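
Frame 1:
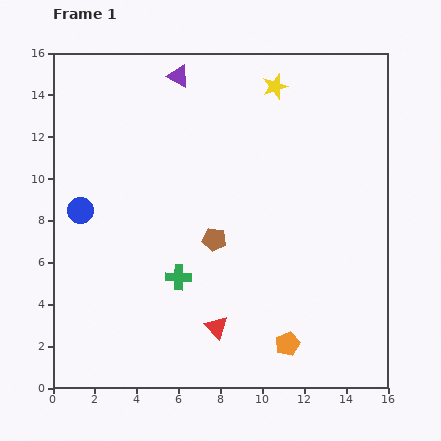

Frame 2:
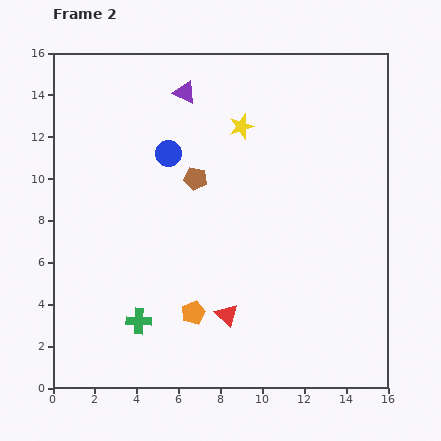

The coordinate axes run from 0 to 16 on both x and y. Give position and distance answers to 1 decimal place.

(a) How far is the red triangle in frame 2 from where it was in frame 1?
0.8

The red triangle moved from (7.8, 2.9) to (8.3, 3.5), a distance of √(0.5² + 0.6²) ≈ 0.8.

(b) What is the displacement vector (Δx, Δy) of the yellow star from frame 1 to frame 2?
(-1.6, -1.9)

The yellow star was at (10.6, 14.4) in frame 1 and (9.0, 12.5) in frame 2.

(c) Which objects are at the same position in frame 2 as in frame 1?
none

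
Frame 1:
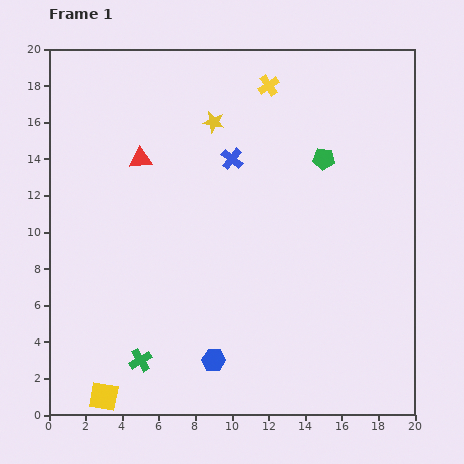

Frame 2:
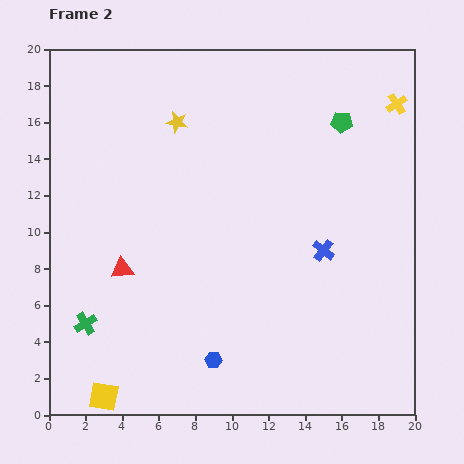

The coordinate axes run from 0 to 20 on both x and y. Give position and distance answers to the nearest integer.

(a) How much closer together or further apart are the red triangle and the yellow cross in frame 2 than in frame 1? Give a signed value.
+9

Distance in frame 1: 8. Distance in frame 2: 17.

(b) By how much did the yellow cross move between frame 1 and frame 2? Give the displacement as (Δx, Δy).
(7, -1)

The yellow cross was at (12, 18) in frame 1 and (19, 17) in frame 2.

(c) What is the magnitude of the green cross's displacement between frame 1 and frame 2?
4

The green cross moved from (5, 3) to (2, 5), a distance of √(3² + 2²) ≈ 4.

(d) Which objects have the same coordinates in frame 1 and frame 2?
the yellow square, the blue hexagon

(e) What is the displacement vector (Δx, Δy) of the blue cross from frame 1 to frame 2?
(5, -5)

The blue cross was at (10, 14) in frame 1 and (15, 9) in frame 2.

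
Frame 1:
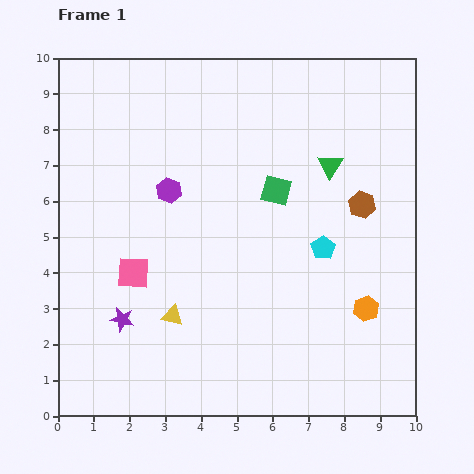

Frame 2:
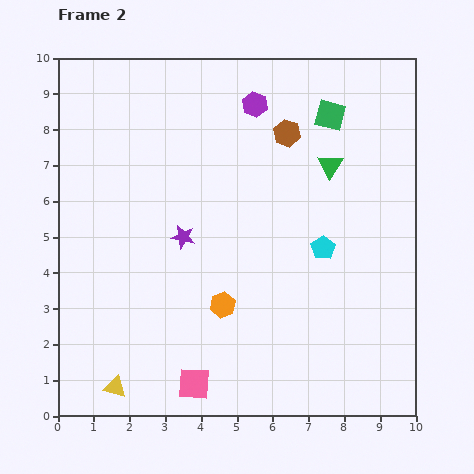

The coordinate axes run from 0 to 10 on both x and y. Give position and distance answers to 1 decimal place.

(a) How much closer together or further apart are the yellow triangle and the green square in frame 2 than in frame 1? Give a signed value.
+5.2

Distance in frame 1: 4.5. Distance in frame 2: 9.7.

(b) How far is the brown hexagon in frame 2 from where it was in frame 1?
2.9

The brown hexagon moved from (8.5, 5.9) to (6.4, 7.9), a distance of √(2.1² + 2.0²) ≈ 2.9.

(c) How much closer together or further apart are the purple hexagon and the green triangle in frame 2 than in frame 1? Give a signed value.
-1.9

Distance in frame 1: 4.6. Distance in frame 2: 2.7.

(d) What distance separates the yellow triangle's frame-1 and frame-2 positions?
2.6

The yellow triangle moved from (3.2, 2.8) to (1.6, 0.8), a distance of √(1.6² + 2.0²) ≈ 2.6.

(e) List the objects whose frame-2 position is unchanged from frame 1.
the cyan pentagon, the green triangle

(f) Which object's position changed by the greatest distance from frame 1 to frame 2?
the orange hexagon

(moved 4.0; next 3.5)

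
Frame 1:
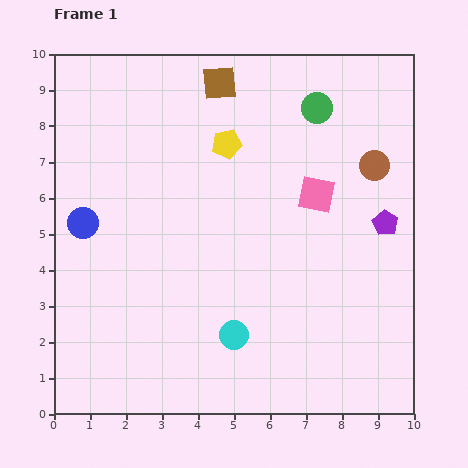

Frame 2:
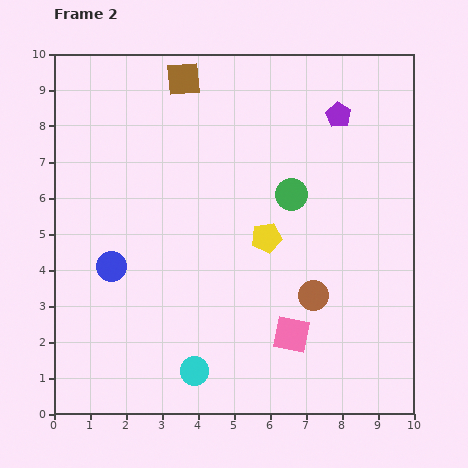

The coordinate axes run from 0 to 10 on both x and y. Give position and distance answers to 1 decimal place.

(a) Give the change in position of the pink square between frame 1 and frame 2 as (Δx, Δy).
(-0.7, -3.9)

The pink square was at (7.3, 6.1) in frame 1 and (6.6, 2.2) in frame 2.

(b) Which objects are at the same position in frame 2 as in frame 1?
none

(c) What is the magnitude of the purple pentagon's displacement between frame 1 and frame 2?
3.3

The purple pentagon moved from (9.2, 5.3) to (7.9, 8.3), a distance of √(1.3² + 3.0²) ≈ 3.3.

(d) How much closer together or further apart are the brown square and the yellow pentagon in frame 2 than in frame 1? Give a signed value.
+3.3

Distance in frame 1: 1.7. Distance in frame 2: 5.0.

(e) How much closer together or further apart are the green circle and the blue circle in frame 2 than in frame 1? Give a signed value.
-1.8

Distance in frame 1: 7.2. Distance in frame 2: 5.4.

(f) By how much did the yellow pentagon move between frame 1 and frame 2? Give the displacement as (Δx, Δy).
(1.1, -2.6)

The yellow pentagon was at (4.8, 7.5) in frame 1 and (5.9, 4.9) in frame 2.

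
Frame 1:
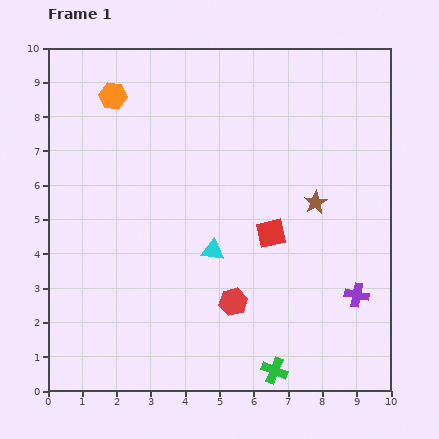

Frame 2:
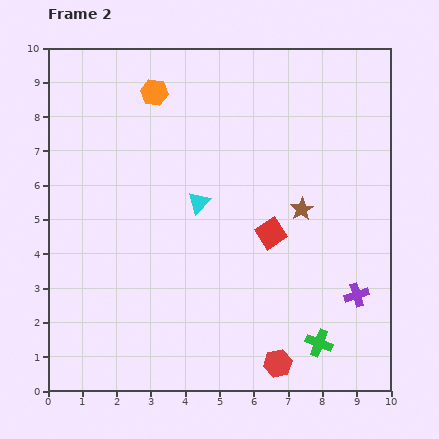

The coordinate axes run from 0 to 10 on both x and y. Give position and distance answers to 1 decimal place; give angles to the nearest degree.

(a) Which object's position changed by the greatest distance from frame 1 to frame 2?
the red hexagon

(moved 2.2; next 1.5)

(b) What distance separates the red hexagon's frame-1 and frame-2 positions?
2.2

The red hexagon moved from (5.4, 2.6) to (6.7, 0.8), a distance of √(1.3² + 1.8²) ≈ 2.2.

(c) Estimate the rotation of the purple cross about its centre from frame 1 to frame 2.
28° counter-clockwise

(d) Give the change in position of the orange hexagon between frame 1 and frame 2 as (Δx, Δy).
(1.2, 0.1)

The orange hexagon was at (1.9, 8.6) in frame 1 and (3.1, 8.7) in frame 2.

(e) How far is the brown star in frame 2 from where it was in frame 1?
0.4

The brown star moved from (7.8, 5.5) to (7.4, 5.3), a distance of √(0.4² + 0.2²) ≈ 0.4.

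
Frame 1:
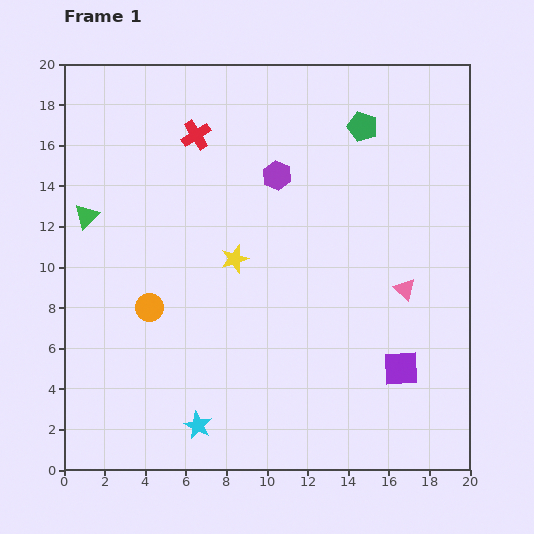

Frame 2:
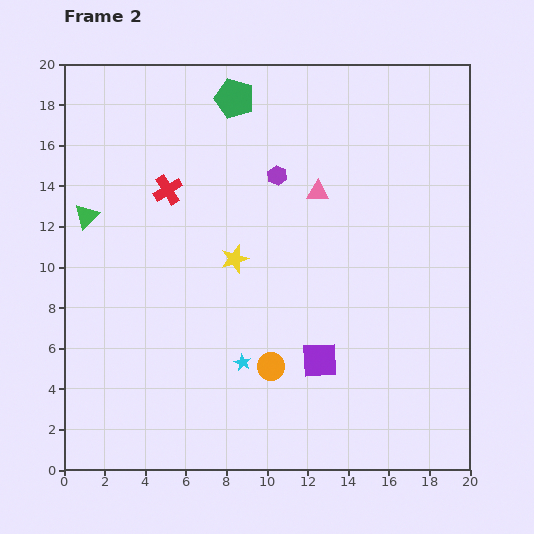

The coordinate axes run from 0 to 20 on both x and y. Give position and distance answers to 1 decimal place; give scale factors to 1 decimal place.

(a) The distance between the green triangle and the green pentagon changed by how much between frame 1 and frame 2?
-5.0

Distance in frame 1: 14.3. Distance in frame 2: 9.3.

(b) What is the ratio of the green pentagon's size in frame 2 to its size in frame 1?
1.4×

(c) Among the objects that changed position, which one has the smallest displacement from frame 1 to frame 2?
the red cross

(moved 3.0)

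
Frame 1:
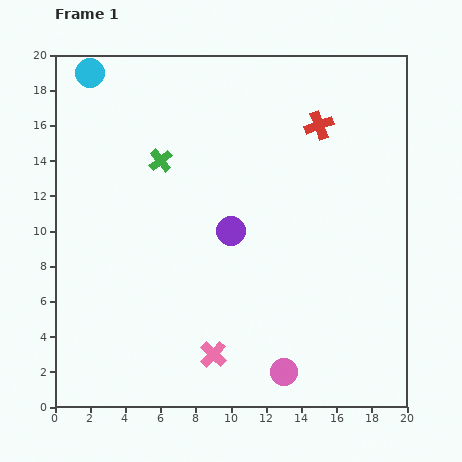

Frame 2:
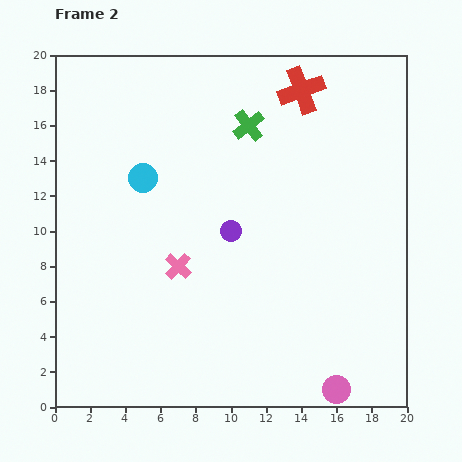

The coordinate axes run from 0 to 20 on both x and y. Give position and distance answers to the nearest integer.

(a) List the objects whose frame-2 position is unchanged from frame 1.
the purple circle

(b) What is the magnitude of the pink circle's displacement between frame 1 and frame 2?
3

The pink circle moved from (13, 2) to (16, 1), a distance of √(3² + 1²) ≈ 3.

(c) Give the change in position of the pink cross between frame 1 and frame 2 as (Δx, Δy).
(-2, 5)

The pink cross was at (9, 3) in frame 1 and (7, 8) in frame 2.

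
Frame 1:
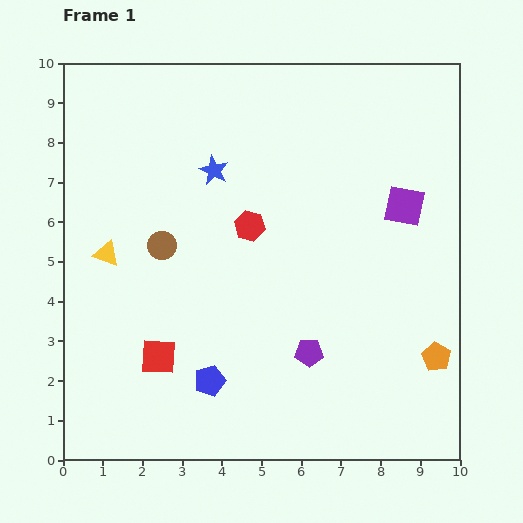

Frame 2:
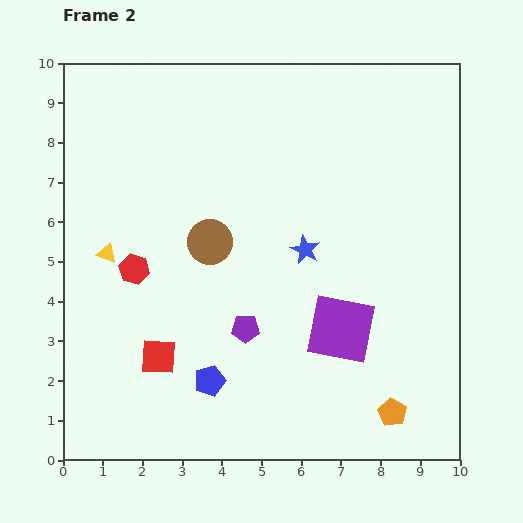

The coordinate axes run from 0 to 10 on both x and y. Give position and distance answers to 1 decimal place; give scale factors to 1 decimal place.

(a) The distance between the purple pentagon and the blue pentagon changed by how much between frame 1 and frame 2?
-1.0

Distance in frame 1: 2.6. Distance in frame 2: 1.6.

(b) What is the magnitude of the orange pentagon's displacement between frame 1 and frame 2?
1.8

The orange pentagon moved from (9.4, 2.6) to (8.3, 1.2), a distance of √(1.1² + 1.4²) ≈ 1.8.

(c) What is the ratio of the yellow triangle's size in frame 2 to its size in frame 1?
0.8×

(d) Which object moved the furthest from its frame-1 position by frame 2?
the purple square

(moved 3.5; next 3.1)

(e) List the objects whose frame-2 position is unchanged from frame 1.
the yellow triangle, the blue pentagon, the red square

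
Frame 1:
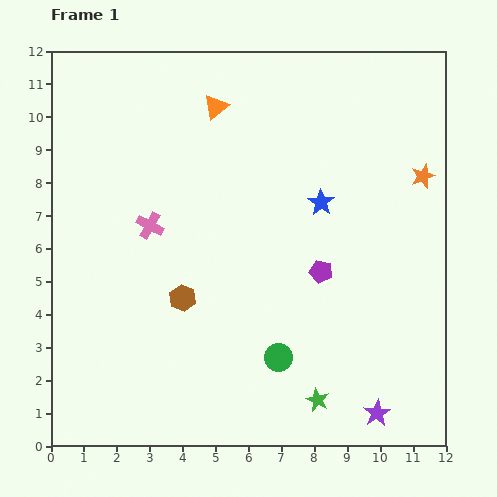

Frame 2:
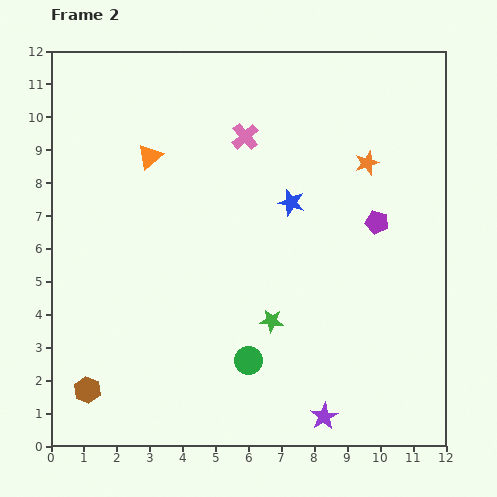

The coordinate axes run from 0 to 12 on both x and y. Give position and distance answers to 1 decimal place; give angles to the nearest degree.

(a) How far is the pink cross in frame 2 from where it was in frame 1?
4.0

The pink cross moved from (3.0, 6.7) to (5.9, 9.4), a distance of √(2.9² + 2.7²) ≈ 4.0.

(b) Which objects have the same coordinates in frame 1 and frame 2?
none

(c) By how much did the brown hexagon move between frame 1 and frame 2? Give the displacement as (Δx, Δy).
(-2.9, -2.8)

The brown hexagon was at (4.0, 4.5) in frame 1 and (1.1, 1.7) in frame 2.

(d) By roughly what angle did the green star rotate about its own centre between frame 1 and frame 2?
21° counter-clockwise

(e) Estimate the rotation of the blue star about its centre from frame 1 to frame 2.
18° counter-clockwise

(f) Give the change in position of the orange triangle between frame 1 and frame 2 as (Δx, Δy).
(-2.0, -1.5)

The orange triangle was at (5.0, 10.3) in frame 1 and (3.0, 8.8) in frame 2.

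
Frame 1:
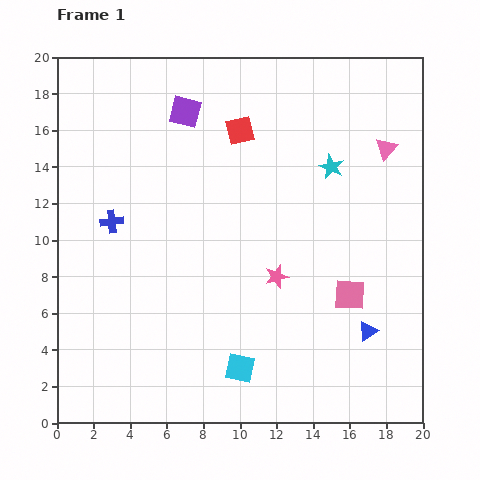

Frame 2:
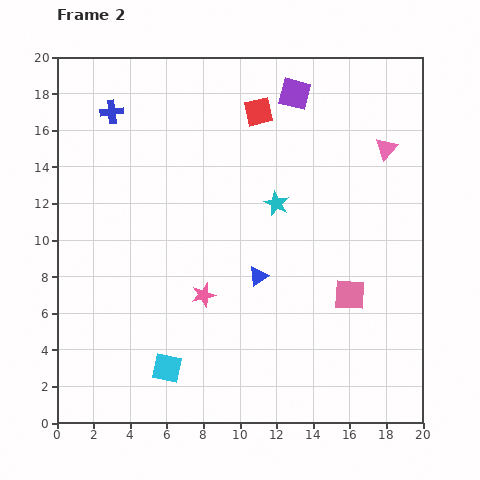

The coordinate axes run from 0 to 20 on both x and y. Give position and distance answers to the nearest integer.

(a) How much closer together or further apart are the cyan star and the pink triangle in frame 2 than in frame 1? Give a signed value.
+4

Distance in frame 1: 3. Distance in frame 2: 7.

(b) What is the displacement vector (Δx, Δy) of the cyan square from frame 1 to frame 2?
(-4, 0)

The cyan square was at (10, 3) in frame 1 and (6, 3) in frame 2.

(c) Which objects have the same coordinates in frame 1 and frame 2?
the pink triangle, the pink square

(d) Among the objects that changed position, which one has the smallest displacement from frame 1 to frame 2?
the red square

(moved 1)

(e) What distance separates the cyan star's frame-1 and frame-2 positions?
4

The cyan star moved from (15, 14) to (12, 12), a distance of √(3² + 2²) ≈ 4.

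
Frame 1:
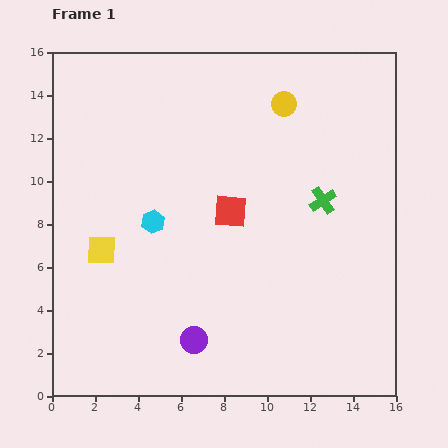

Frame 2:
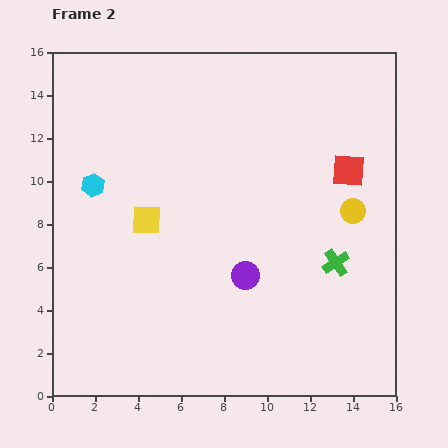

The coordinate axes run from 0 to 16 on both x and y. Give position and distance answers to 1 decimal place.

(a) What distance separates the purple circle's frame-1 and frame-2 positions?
3.8

The purple circle moved from (6.6, 2.6) to (9.0, 5.6), a distance of √(2.4² + 3.0²) ≈ 3.8.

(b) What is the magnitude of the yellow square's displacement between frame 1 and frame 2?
2.5

The yellow square moved from (2.3, 6.8) to (4.4, 8.2), a distance of √(2.1² + 1.4²) ≈ 2.5.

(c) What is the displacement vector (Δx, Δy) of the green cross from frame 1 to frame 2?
(0.6, -2.9)

The green cross was at (12.6, 9.1) in frame 1 and (13.2, 6.2) in frame 2.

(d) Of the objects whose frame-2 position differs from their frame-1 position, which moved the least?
the yellow square

(moved 2.5)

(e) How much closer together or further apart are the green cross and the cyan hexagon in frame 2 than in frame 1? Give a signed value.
+3.9

Distance in frame 1: 8.0. Distance in frame 2: 11.9.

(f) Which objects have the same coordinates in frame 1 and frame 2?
none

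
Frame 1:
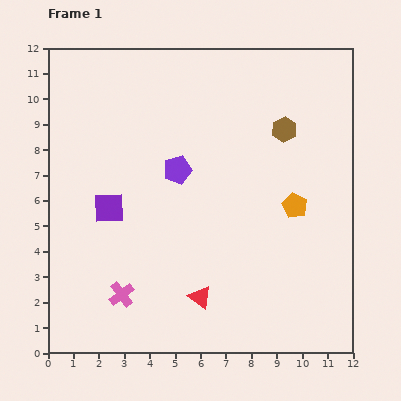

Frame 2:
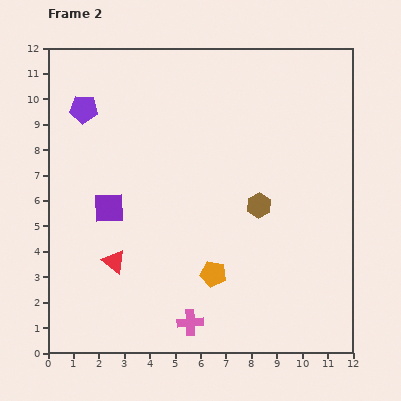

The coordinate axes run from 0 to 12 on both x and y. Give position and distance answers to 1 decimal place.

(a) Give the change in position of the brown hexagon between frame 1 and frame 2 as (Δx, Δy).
(-1.0, -3.0)

The brown hexagon was at (9.3, 8.8) in frame 1 and (8.3, 5.8) in frame 2.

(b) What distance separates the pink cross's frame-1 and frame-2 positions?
2.9

The pink cross moved from (2.9, 2.3) to (5.6, 1.2), a distance of √(2.7² + 1.1²) ≈ 2.9.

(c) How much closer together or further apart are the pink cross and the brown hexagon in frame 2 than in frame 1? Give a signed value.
-3.8

Distance in frame 1: 9.1. Distance in frame 2: 5.3.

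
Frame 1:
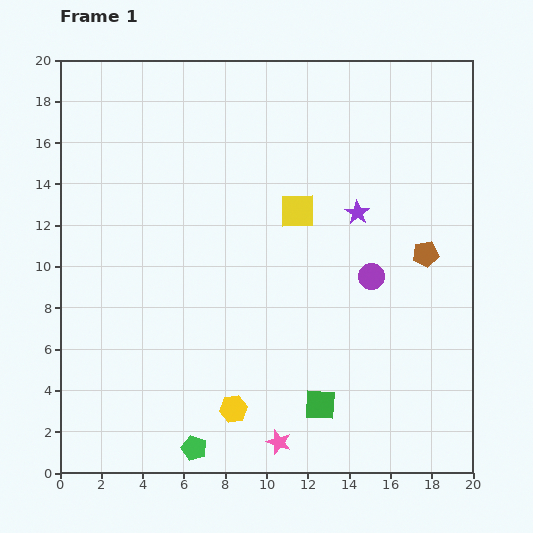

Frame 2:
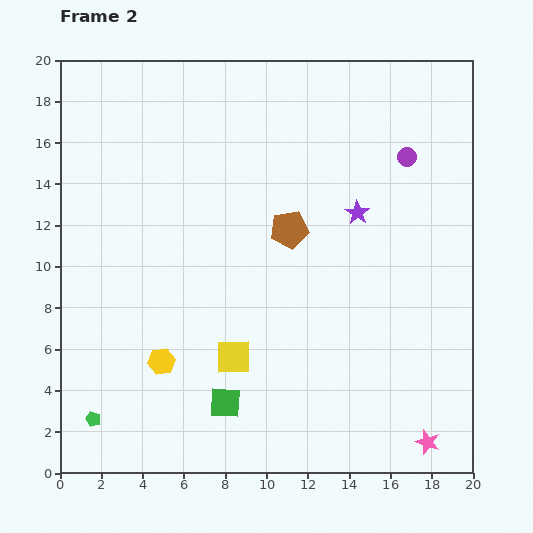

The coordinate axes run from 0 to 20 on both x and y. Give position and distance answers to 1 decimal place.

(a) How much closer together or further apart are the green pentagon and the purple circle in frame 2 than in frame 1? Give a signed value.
+7.8

Distance in frame 1: 12.0. Distance in frame 2: 19.8.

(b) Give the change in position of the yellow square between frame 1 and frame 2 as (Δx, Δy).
(-3.1, -7.1)

The yellow square was at (11.5, 12.7) in frame 1 and (8.4, 5.6) in frame 2.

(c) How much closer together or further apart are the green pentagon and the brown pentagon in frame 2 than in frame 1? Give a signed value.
-1.4

Distance in frame 1: 14.6. Distance in frame 2: 13.2.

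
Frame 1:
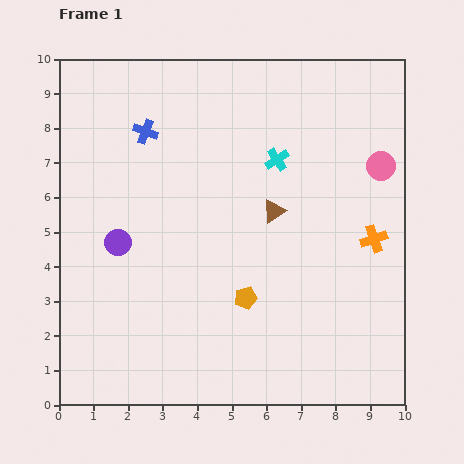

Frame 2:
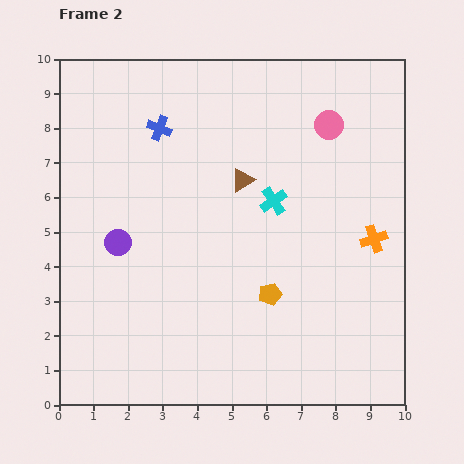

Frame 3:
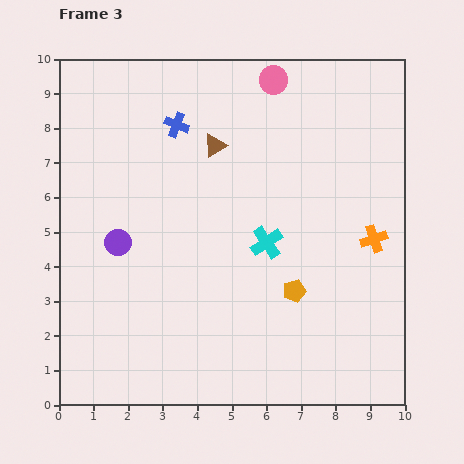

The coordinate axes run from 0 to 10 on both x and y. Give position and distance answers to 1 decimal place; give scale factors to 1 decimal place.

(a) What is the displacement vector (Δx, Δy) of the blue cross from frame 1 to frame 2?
(0.4, 0.1)

The blue cross was at (2.5, 7.9) in frame 1 and (2.9, 8.0) in frame 2.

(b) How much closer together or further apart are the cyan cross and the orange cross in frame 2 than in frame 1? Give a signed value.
-0.5

Distance in frame 1: 3.6. Distance in frame 2: 3.1.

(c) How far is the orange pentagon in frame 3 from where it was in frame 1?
1.4

The orange pentagon moved from (5.4, 3.1) to (6.8, 3.3), a distance of √(1.4² + 0.2²) ≈ 1.4.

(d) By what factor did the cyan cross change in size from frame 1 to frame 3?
1.4×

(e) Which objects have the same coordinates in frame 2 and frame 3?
the purple circle, the orange cross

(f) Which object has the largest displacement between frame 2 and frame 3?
the pink circle

(moved 2.1; next 1.3)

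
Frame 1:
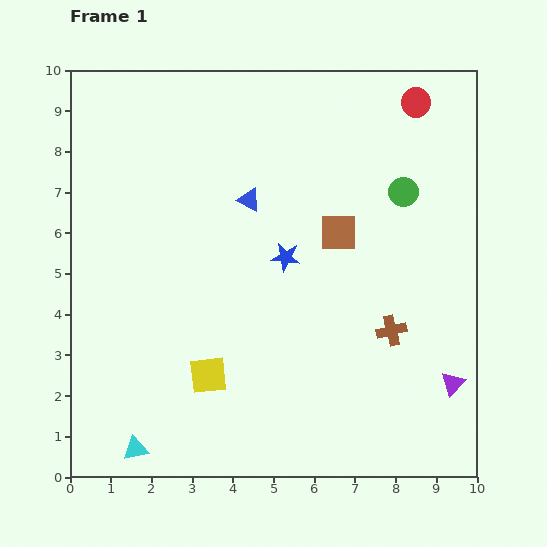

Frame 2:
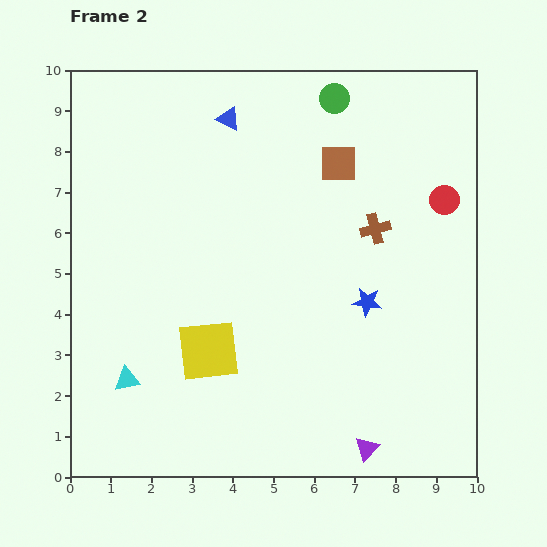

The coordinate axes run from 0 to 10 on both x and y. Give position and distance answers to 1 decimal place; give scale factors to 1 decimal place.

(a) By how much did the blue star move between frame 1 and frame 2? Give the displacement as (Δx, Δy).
(2.0, -1.1)

The blue star was at (5.3, 5.4) in frame 1 and (7.3, 4.3) in frame 2.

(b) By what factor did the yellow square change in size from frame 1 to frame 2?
1.6×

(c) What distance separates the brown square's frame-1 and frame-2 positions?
1.7

The brown square moved from (6.6, 6.0) to (6.6, 7.7), a distance of √(0.0² + 1.7²) ≈ 1.7.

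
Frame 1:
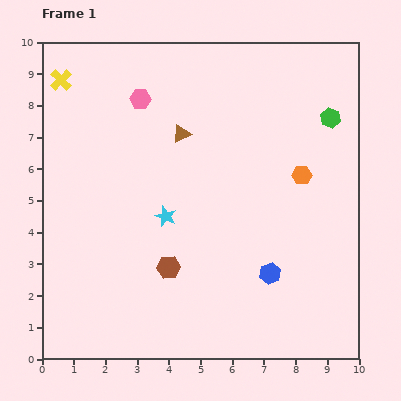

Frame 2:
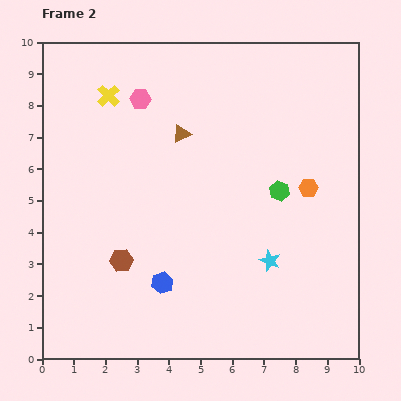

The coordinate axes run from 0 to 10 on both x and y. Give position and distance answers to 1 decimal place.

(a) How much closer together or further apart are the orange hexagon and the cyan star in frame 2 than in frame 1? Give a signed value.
-1.9

Distance in frame 1: 4.5. Distance in frame 2: 2.6.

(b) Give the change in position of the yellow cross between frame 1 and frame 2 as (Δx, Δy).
(1.5, -0.5)

The yellow cross was at (0.6, 8.8) in frame 1 and (2.1, 8.3) in frame 2.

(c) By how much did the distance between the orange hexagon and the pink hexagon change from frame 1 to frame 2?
+0.4

Distance in frame 1: 5.6. Distance in frame 2: 6.0.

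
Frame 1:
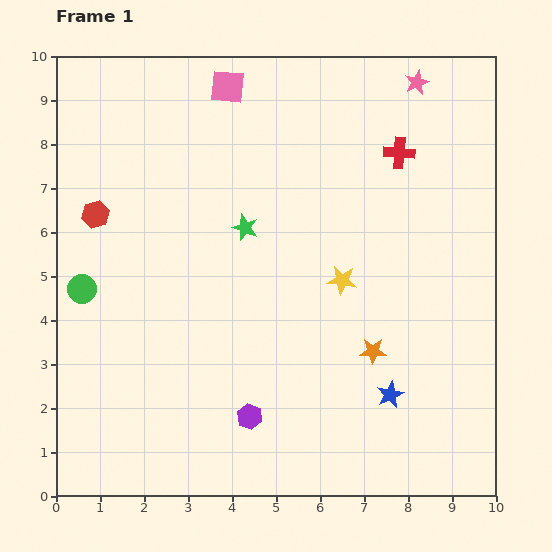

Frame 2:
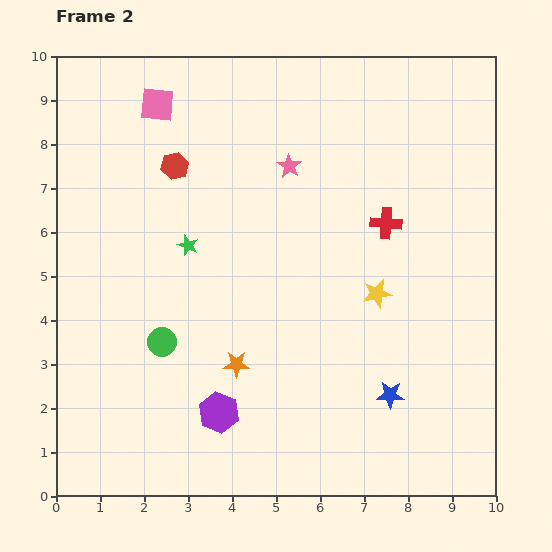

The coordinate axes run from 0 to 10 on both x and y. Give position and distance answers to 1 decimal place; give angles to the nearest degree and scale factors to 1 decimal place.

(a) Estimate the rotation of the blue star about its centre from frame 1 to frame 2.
27° clockwise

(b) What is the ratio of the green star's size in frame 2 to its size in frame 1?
0.8×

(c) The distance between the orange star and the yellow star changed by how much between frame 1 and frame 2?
+1.9

Distance in frame 1: 1.7. Distance in frame 2: 3.6.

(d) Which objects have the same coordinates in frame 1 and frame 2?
the blue star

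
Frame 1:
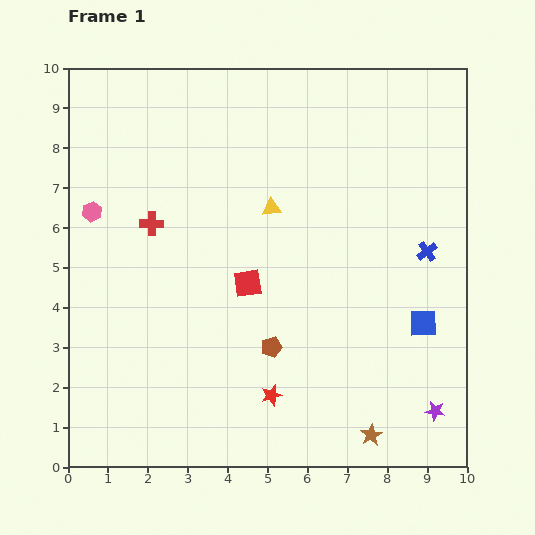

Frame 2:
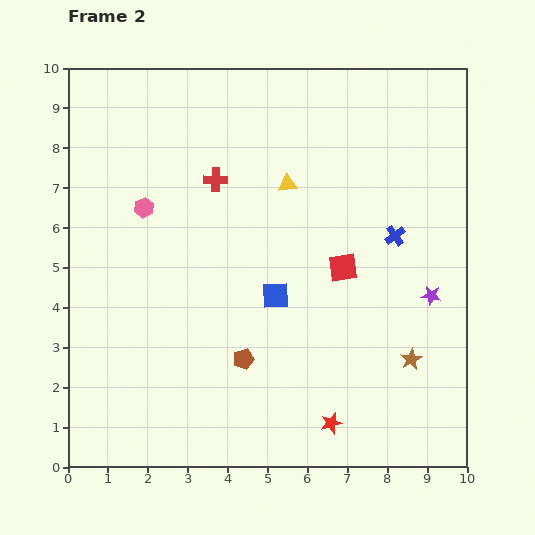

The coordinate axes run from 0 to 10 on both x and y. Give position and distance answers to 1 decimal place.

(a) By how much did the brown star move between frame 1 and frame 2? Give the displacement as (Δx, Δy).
(1.0, 1.9)

The brown star was at (7.6, 0.8) in frame 1 and (8.6, 2.7) in frame 2.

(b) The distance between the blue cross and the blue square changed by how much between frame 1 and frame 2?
+1.6

Distance in frame 1: 1.8. Distance in frame 2: 3.4.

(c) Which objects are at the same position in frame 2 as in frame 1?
none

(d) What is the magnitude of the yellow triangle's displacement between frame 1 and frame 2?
0.7

The yellow triangle moved from (5.1, 6.5) to (5.5, 7.1), a distance of √(0.4² + 0.6²) ≈ 0.7.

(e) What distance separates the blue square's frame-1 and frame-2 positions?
3.8

The blue square moved from (8.9, 3.6) to (5.2, 4.3), a distance of √(3.7² + 0.7²) ≈ 3.8.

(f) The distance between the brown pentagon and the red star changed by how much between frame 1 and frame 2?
+1.5

Distance in frame 1: 1.2. Distance in frame 2: 2.7.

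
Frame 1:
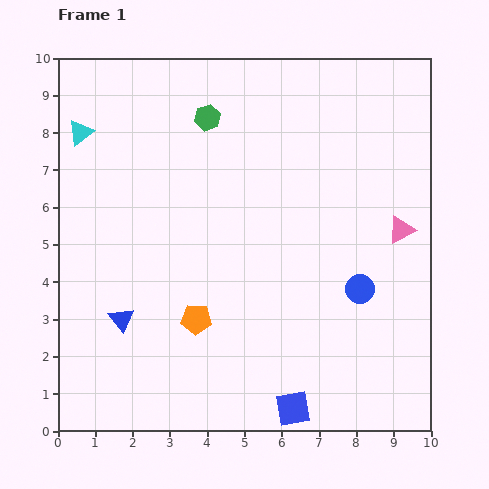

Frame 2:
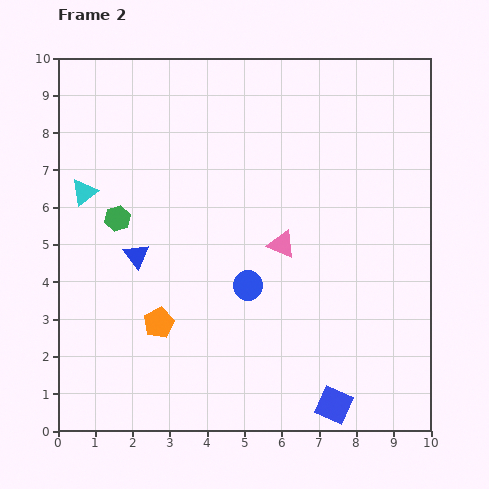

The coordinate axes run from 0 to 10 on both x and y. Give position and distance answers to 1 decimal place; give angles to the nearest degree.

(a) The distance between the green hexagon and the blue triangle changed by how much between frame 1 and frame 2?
-4.8

Distance in frame 1: 5.9. Distance in frame 2: 1.1.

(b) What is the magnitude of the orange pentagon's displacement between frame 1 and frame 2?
1.0

The orange pentagon moved from (3.7, 3.0) to (2.7, 2.9), a distance of √(1.0² + 0.1²) ≈ 1.0.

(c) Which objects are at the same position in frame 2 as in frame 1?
none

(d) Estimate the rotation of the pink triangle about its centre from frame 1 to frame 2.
52° clockwise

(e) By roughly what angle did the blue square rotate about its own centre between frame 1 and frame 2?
35° clockwise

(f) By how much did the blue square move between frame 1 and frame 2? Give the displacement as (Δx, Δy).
(1.1, 0.1)

The blue square was at (6.3, 0.6) in frame 1 and (7.4, 0.7) in frame 2.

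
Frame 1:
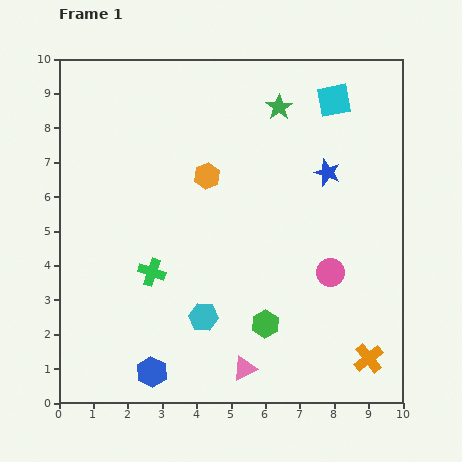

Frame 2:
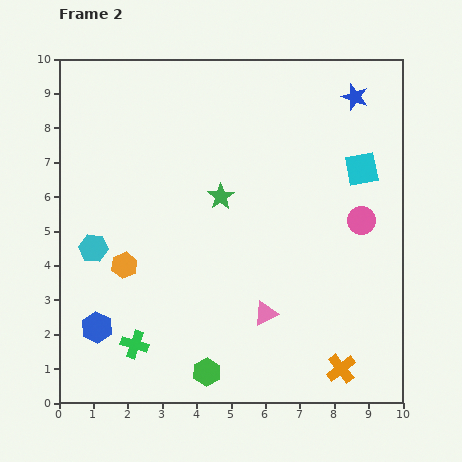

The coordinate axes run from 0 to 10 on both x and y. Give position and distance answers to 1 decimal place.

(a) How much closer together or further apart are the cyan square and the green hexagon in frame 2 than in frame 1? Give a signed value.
+0.6

Distance in frame 1: 6.8. Distance in frame 2: 7.4.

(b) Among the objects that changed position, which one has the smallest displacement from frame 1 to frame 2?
the orange cross

(moved 0.9)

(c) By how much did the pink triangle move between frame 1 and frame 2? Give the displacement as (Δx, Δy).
(0.6, 1.6)

The pink triangle was at (5.4, 1.0) in frame 1 and (6.0, 2.6) in frame 2.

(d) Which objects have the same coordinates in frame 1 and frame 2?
none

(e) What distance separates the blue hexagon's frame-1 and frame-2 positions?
2.1

The blue hexagon moved from (2.7, 0.9) to (1.1, 2.2), a distance of √(1.6² + 1.3²) ≈ 2.1.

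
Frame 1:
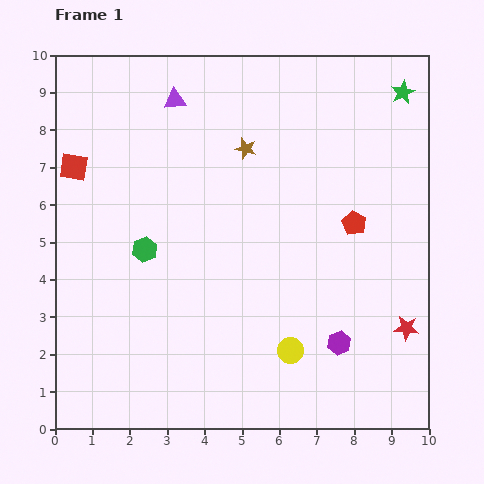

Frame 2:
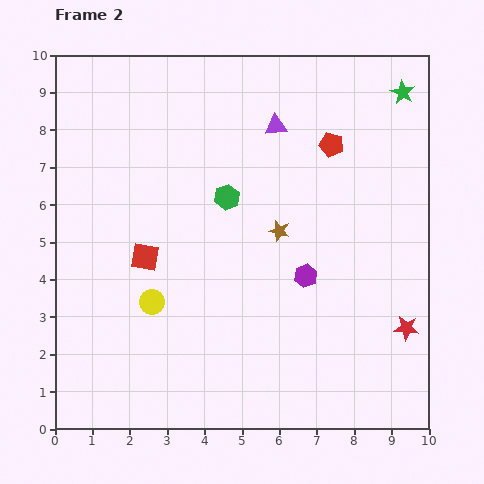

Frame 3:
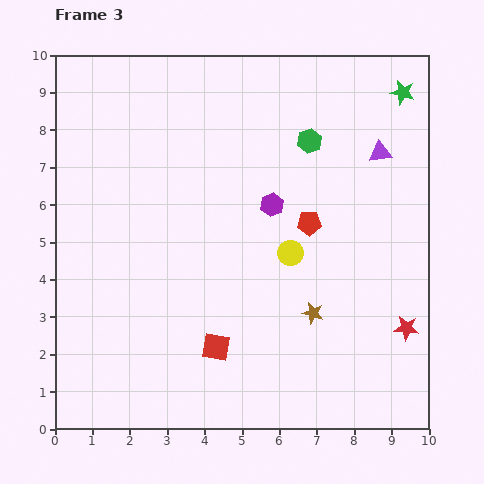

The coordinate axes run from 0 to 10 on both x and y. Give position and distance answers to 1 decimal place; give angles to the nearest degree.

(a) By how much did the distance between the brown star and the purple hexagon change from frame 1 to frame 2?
-4.4

Distance in frame 1: 5.8. Distance in frame 2: 1.4.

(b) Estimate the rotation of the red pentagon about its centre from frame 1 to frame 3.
30° counter-clockwise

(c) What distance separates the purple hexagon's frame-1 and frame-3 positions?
4.1

The purple hexagon moved from (7.6, 2.3) to (5.8, 6.0), a distance of √(1.8² + 3.7²) ≈ 4.1.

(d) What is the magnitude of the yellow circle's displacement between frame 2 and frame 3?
3.9

The yellow circle moved from (2.6, 3.4) to (6.3, 4.7), a distance of √(3.7² + 1.3²) ≈ 3.9.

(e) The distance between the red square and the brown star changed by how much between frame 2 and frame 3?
-0.9

Distance in frame 2: 3.7. Distance in frame 3: 2.8.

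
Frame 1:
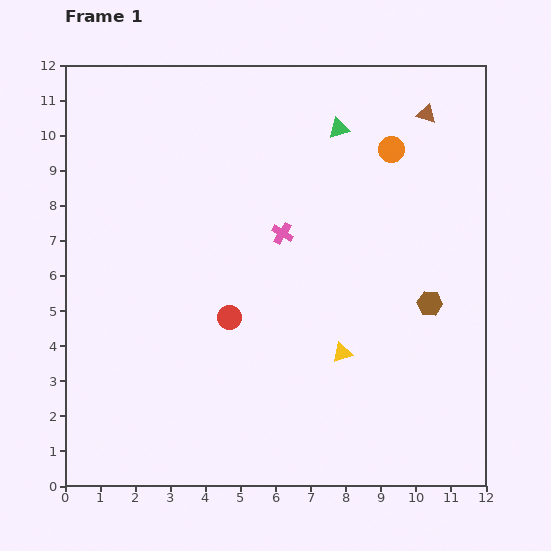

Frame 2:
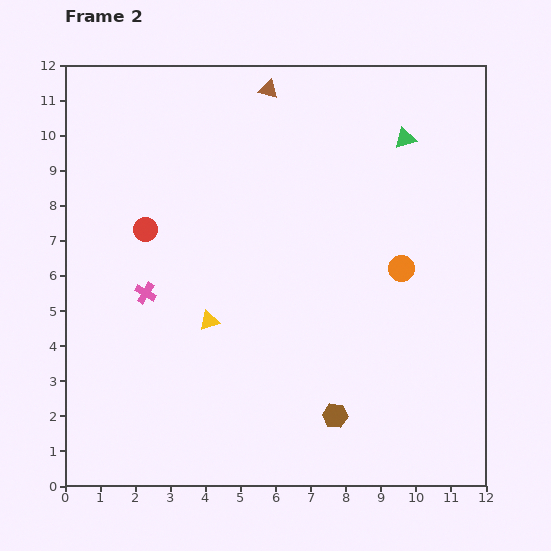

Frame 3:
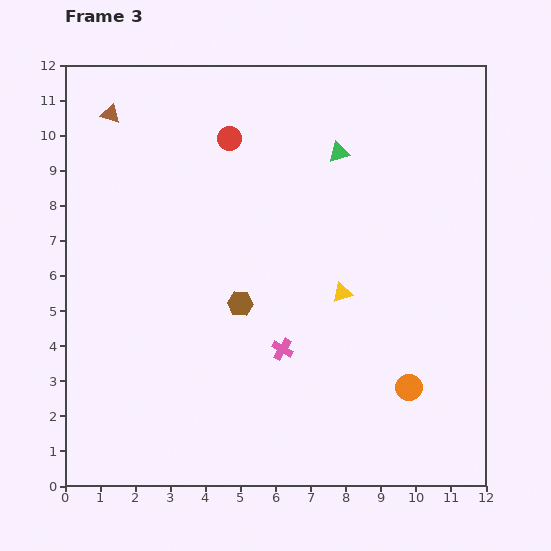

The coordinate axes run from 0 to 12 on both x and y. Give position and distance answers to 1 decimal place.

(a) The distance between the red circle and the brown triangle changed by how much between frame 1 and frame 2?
-2.8

Distance in frame 1: 8.1. Distance in frame 2: 5.3.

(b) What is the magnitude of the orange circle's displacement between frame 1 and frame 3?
6.8

The orange circle moved from (9.3, 9.6) to (9.8, 2.8), a distance of √(0.5² + 6.8²) ≈ 6.8.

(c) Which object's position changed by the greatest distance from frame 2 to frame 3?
the brown triangle

(moved 4.6; next 4.2)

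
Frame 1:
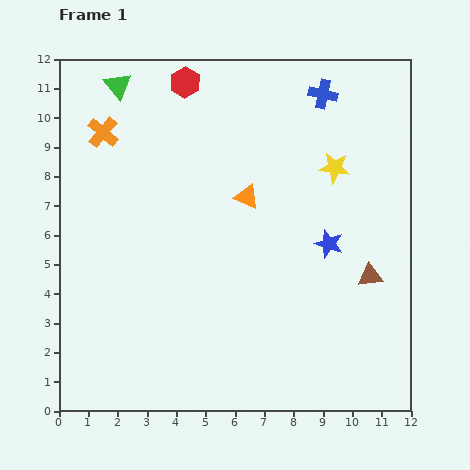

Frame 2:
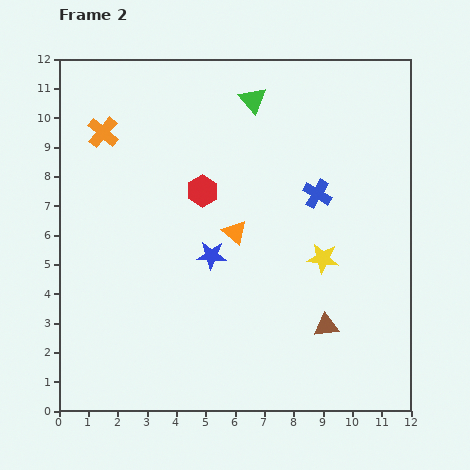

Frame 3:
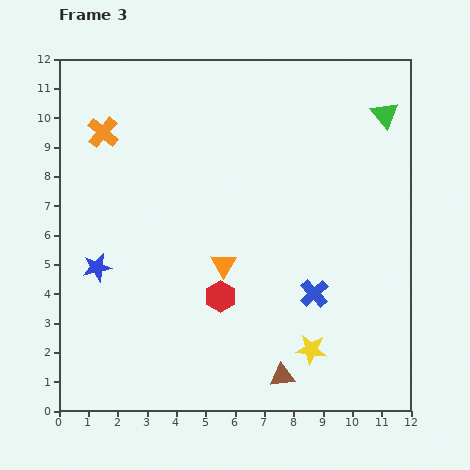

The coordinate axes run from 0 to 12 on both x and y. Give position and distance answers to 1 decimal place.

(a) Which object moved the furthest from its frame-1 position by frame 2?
the green triangle

(moved 4.6; next 4.0)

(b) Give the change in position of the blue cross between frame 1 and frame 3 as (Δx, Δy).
(-0.3, -6.8)

The blue cross was at (9.0, 10.8) in frame 1 and (8.7, 4.0) in frame 3.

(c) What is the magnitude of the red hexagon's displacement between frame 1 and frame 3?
7.4

The red hexagon moved from (4.3, 11.2) to (5.5, 3.9), a distance of √(1.2² + 7.3²) ≈ 7.4.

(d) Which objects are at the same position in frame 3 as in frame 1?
the orange cross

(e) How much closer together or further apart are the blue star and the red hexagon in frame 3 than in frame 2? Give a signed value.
+2.1

Distance in frame 2: 2.2. Distance in frame 3: 4.3.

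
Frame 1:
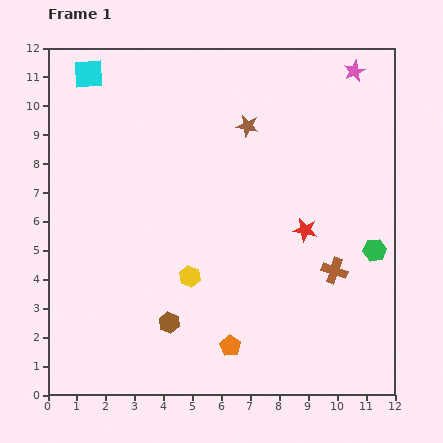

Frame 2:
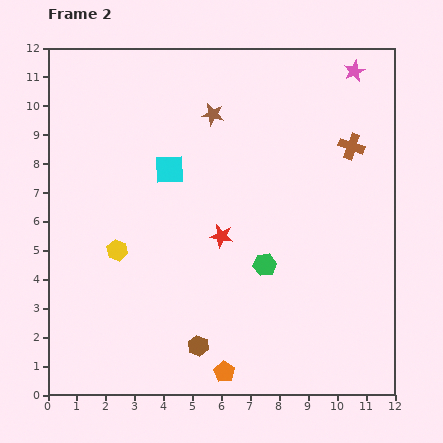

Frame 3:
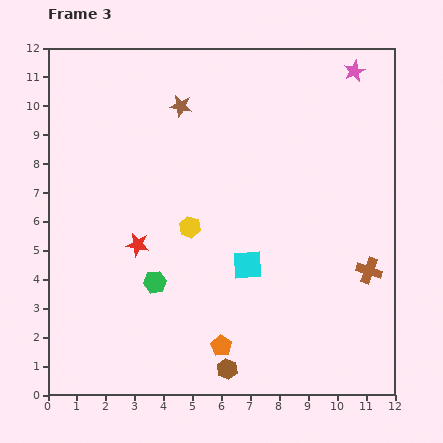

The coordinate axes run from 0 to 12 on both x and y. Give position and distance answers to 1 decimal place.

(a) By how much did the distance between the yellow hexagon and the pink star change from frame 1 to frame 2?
+1.2

Distance in frame 1: 9.1. Distance in frame 2: 10.3.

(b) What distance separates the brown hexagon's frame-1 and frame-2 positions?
1.3

The brown hexagon moved from (4.2, 2.5) to (5.2, 1.7), a distance of √(1.0² + 0.8²) ≈ 1.3.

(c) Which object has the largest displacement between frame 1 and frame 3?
the cyan square

(moved 8.6; next 7.7)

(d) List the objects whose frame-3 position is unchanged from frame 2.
the pink star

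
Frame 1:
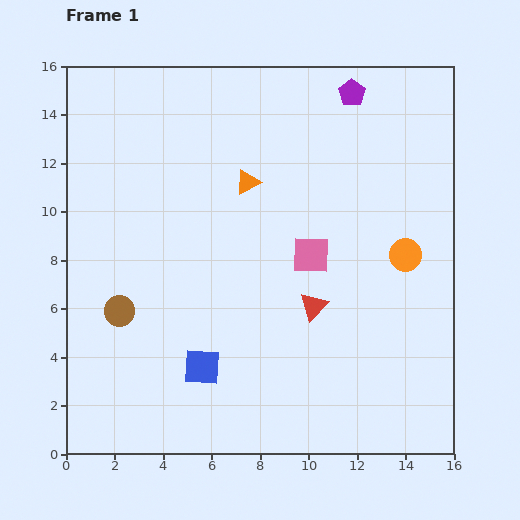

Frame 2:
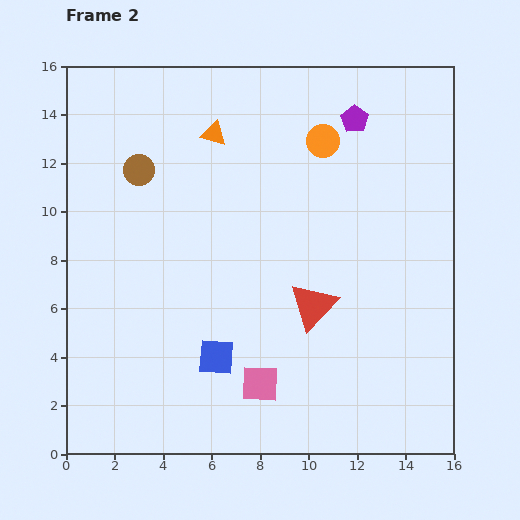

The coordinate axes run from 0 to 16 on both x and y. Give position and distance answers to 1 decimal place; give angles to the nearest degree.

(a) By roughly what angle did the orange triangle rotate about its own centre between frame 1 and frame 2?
43° clockwise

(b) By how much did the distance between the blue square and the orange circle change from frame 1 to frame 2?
+0.3

Distance in frame 1: 9.6. Distance in frame 2: 9.9.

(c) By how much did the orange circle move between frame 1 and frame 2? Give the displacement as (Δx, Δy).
(-3.4, 4.7)

The orange circle was at (14.0, 8.2) in frame 1 and (10.6, 12.9) in frame 2.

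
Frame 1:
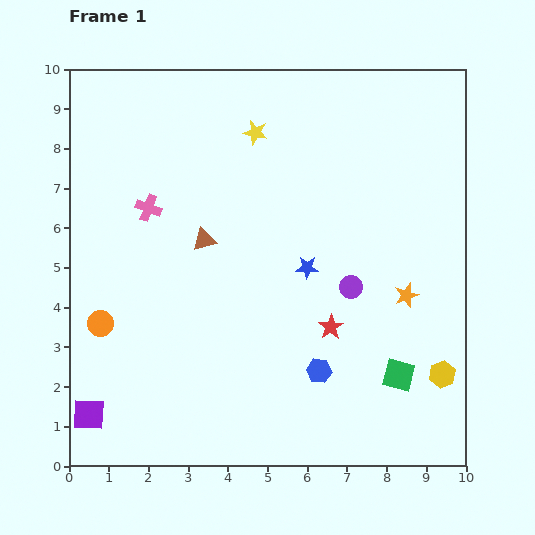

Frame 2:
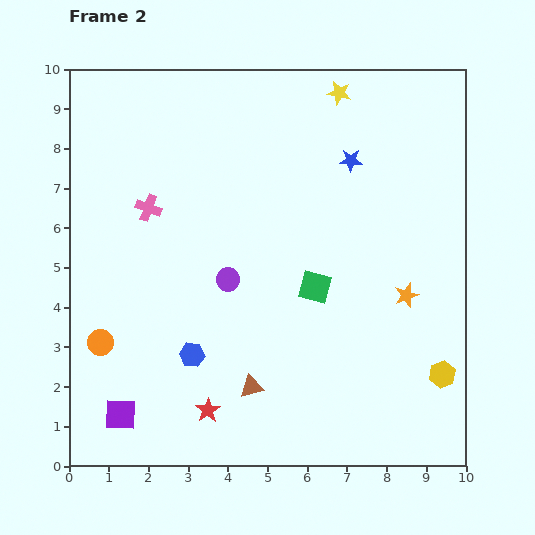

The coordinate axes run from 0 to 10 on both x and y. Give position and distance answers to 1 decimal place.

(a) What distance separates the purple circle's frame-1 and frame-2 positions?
3.1

The purple circle moved from (7.1, 4.5) to (4.0, 4.7), a distance of √(3.1² + 0.2²) ≈ 3.1.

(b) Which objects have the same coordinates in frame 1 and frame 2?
the pink cross, the yellow hexagon, the orange star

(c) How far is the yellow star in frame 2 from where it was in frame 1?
2.3

The yellow star moved from (4.7, 8.4) to (6.8, 9.4), a distance of √(2.1² + 1.0²) ≈ 2.3.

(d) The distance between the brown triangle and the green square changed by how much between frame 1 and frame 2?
-3.0

Distance in frame 1: 6.0. Distance in frame 2: 3.0.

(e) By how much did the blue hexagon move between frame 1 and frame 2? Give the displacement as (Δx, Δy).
(-3.2, 0.4)

The blue hexagon was at (6.3, 2.4) in frame 1 and (3.1, 2.8) in frame 2.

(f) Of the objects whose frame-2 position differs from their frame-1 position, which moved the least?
the orange circle

(moved 0.5)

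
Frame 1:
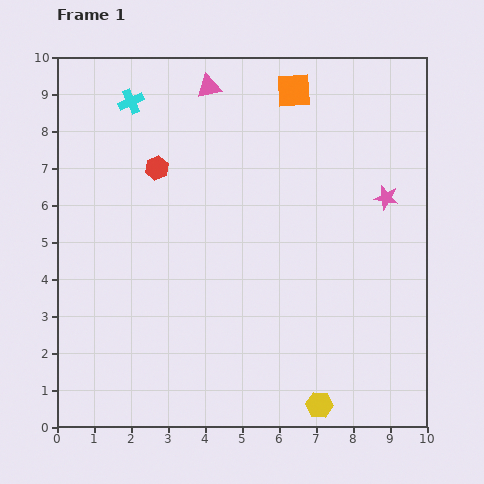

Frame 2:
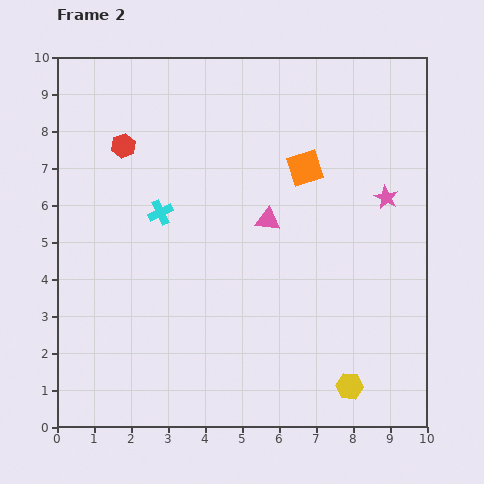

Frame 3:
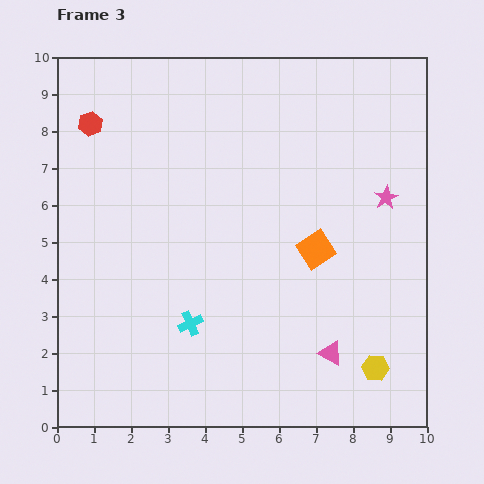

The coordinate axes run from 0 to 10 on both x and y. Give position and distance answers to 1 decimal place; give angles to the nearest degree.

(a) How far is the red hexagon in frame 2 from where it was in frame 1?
1.1

The red hexagon moved from (2.7, 7.0) to (1.8, 7.6), a distance of √(0.9² + 0.6²) ≈ 1.1.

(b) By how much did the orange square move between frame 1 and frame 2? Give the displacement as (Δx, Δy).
(0.3, -2.1)

The orange square was at (6.4, 9.1) in frame 1 and (6.7, 7.0) in frame 2.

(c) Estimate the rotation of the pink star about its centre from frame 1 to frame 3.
31° clockwise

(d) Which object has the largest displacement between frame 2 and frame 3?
the pink triangle

(moved 4.0; next 3.1)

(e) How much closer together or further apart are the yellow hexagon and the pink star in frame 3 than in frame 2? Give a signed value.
-0.6

Distance in frame 2: 5.2. Distance in frame 3: 4.6.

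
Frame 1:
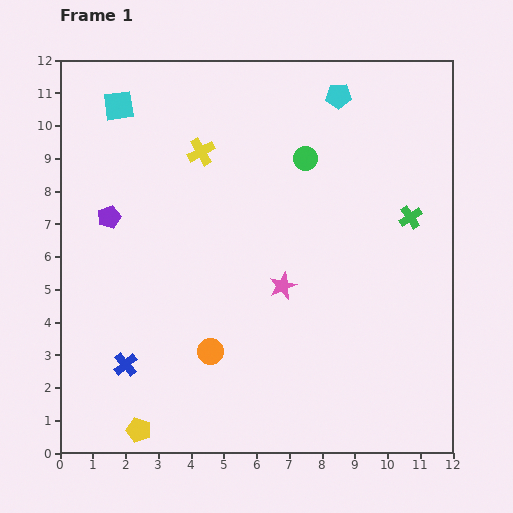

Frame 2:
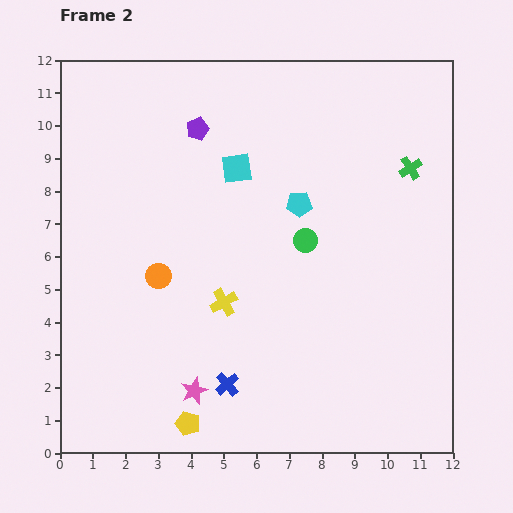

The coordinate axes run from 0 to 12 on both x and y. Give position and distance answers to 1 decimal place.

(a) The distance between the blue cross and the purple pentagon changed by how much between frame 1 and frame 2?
+3.4

Distance in frame 1: 4.5. Distance in frame 2: 7.9.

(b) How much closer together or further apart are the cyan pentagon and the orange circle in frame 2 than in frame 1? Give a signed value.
-3.9

Distance in frame 1: 8.7. Distance in frame 2: 4.8.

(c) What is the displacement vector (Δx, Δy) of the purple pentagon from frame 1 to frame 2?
(2.7, 2.7)

The purple pentagon was at (1.5, 7.2) in frame 1 and (4.2, 9.9) in frame 2.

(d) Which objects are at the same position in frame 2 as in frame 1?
none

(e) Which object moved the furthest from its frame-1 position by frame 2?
the yellow cross

(moved 4.7; next 4.2)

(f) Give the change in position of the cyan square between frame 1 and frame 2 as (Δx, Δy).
(3.6, -1.9)

The cyan square was at (1.8, 10.6) in frame 1 and (5.4, 8.7) in frame 2.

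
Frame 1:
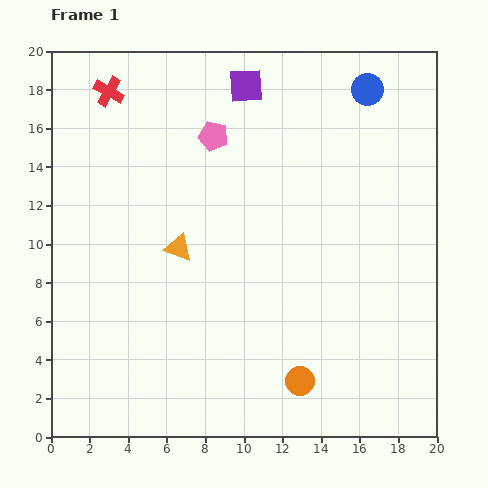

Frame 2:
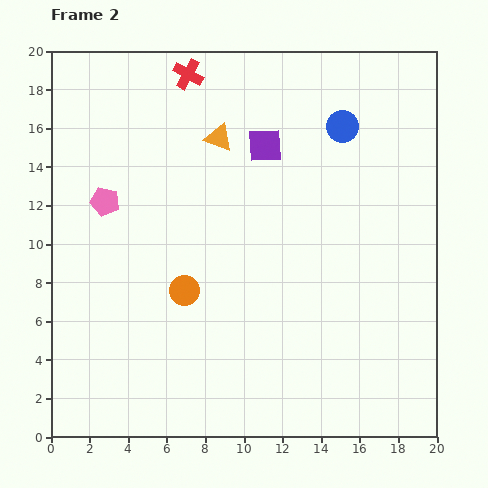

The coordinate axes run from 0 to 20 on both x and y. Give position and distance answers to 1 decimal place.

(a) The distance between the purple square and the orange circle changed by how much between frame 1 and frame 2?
-7.0

Distance in frame 1: 15.6. Distance in frame 2: 8.6.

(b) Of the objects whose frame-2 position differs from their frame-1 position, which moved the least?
the blue circle

(moved 2.3)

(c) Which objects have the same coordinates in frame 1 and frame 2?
none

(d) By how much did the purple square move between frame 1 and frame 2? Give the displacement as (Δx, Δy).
(1.0, -3.1)

The purple square was at (10.1, 18.2) in frame 1 and (11.1, 15.1) in frame 2.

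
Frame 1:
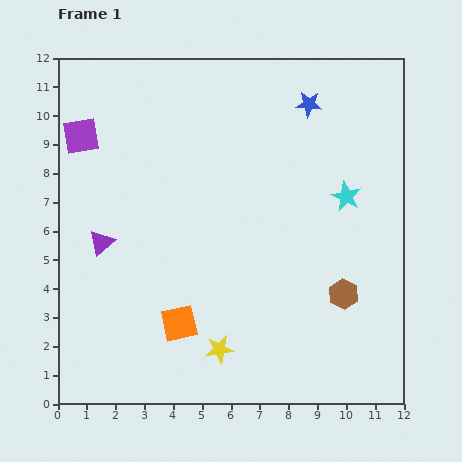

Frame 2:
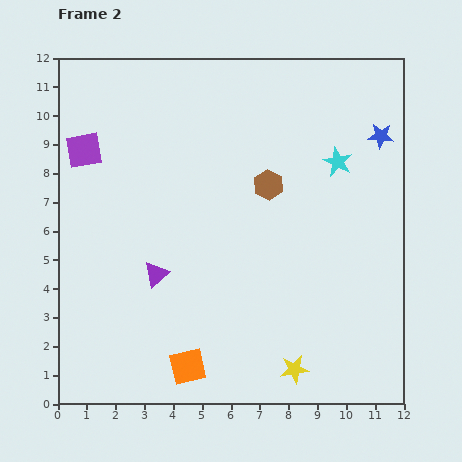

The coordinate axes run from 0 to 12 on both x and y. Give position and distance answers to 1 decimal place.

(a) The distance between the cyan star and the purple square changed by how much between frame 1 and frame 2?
-0.6

Distance in frame 1: 9.4. Distance in frame 2: 8.8.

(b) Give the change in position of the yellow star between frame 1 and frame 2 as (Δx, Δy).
(2.6, -0.7)

The yellow star was at (5.6, 1.9) in frame 1 and (8.2, 1.2) in frame 2.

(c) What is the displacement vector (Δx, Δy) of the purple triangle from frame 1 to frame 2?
(1.9, -1.1)

The purple triangle was at (1.5, 5.6) in frame 1 and (3.4, 4.5) in frame 2.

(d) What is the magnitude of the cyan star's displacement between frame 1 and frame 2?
1.2

The cyan star moved from (10.0, 7.2) to (9.7, 8.4), a distance of √(0.3² + 1.2²) ≈ 1.2.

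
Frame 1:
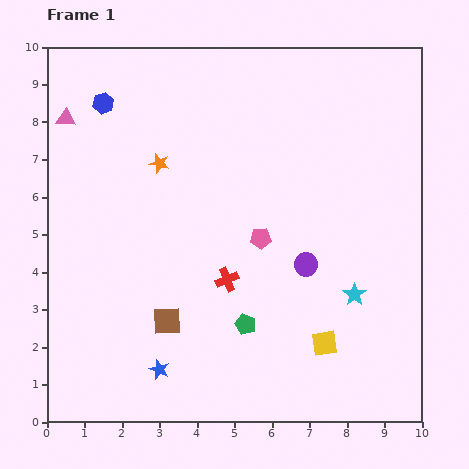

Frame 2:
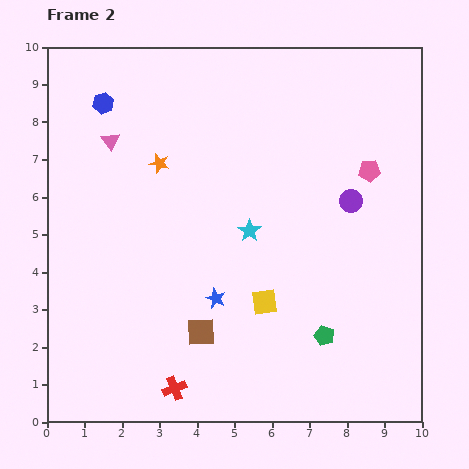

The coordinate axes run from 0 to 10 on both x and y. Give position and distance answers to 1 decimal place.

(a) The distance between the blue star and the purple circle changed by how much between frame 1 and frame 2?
-0.4

Distance in frame 1: 4.8. Distance in frame 2: 4.4.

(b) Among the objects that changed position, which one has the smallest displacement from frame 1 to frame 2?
the brown square

(moved 0.9)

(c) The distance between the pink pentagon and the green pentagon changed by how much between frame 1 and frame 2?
+2.3

Distance in frame 1: 2.3. Distance in frame 2: 4.6.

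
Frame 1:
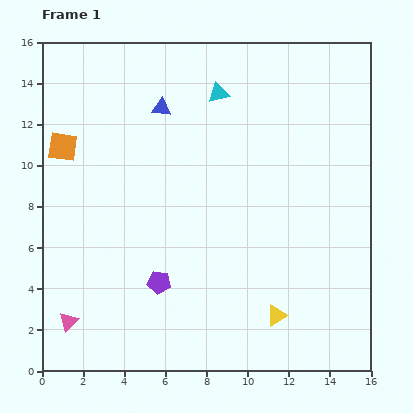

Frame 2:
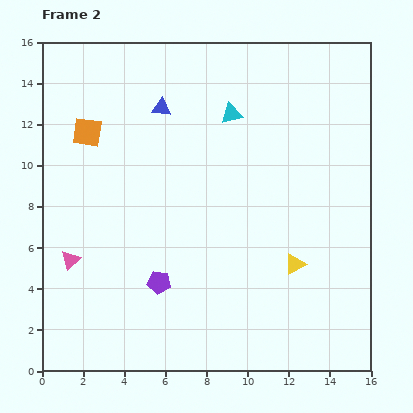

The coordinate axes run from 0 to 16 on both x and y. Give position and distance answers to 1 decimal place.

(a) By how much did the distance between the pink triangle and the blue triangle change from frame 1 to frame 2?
-2.7

Distance in frame 1: 11.3. Distance in frame 2: 8.6.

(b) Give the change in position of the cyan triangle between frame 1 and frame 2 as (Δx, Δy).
(0.6, -1.0)

The cyan triangle was at (8.6, 13.5) in frame 1 and (9.2, 12.5) in frame 2.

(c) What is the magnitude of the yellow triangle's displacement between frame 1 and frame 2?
2.7

The yellow triangle moved from (11.4, 2.7) to (12.3, 5.2), a distance of √(0.9² + 2.5²) ≈ 2.7.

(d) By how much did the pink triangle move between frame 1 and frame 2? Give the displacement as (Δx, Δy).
(0.1, 3.0)

The pink triangle was at (1.3, 2.4) in frame 1 and (1.4, 5.4) in frame 2.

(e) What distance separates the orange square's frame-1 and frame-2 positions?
1.4

The orange square moved from (1.0, 10.9) to (2.2, 11.6), a distance of √(1.2² + 0.7²) ≈ 1.4.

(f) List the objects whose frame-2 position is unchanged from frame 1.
the purple pentagon, the blue triangle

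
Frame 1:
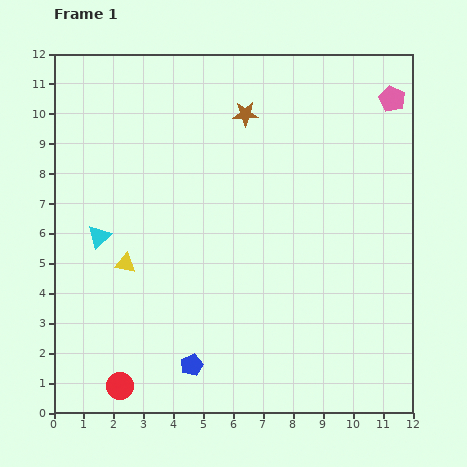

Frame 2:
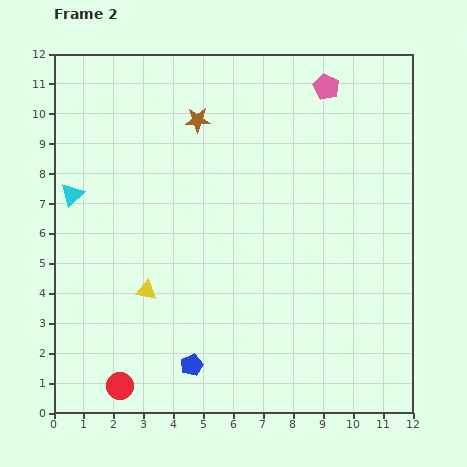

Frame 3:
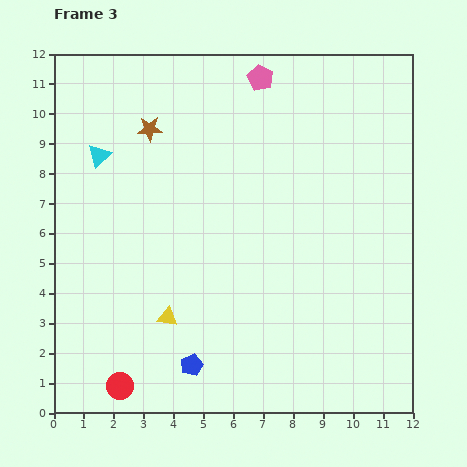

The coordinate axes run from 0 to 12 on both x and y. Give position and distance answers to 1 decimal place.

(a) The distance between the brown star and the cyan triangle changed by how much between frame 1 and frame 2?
-1.5

Distance in frame 1: 6.4. Distance in frame 2: 4.9.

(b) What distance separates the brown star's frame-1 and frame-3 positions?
3.2

The brown star moved from (6.4, 10.0) to (3.2, 9.5), a distance of √(3.2² + 0.5²) ≈ 3.2.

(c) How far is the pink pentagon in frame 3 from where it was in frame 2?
2.2

The pink pentagon moved from (9.1, 10.9) to (6.9, 11.2), a distance of √(2.2² + 0.3²) ≈ 2.2.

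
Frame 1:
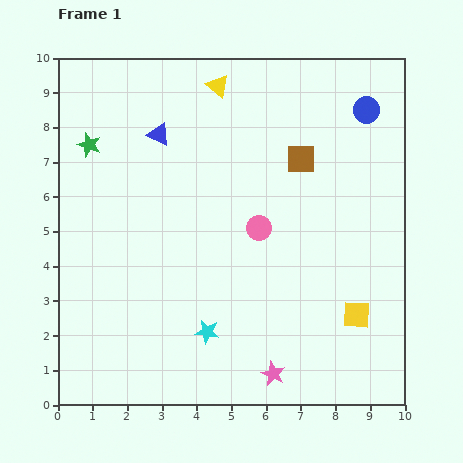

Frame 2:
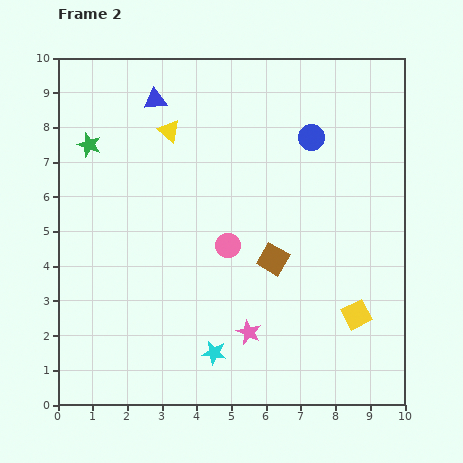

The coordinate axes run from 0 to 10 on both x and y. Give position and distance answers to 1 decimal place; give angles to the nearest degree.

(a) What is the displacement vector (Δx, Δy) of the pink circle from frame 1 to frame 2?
(-0.9, -0.5)

The pink circle was at (5.8, 5.1) in frame 1 and (4.9, 4.6) in frame 2.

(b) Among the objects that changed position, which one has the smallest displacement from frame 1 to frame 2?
the cyan star

(moved 0.6)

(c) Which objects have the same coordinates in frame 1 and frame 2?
the green star, the yellow square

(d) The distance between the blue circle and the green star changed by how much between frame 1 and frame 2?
-1.7

Distance in frame 1: 8.1. Distance in frame 2: 6.4.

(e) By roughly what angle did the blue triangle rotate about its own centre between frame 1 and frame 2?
33° counter-clockwise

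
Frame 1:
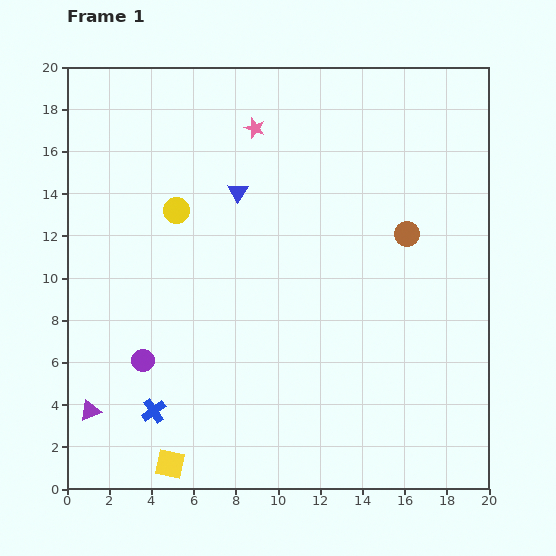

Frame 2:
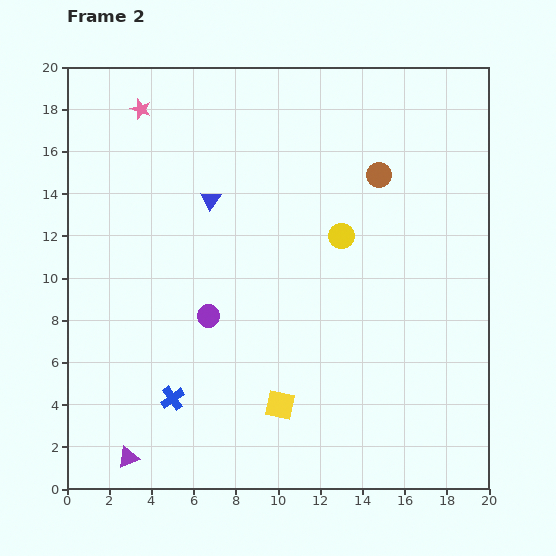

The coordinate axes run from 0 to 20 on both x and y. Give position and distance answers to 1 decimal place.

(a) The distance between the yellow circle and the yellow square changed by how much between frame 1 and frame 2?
-3.5

Distance in frame 1: 12.0. Distance in frame 2: 8.5.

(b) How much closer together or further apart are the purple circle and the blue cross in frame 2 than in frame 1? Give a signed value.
+1.8

Distance in frame 1: 2.5. Distance in frame 2: 4.3.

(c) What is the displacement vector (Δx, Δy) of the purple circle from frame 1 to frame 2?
(3.1, 2.1)

The purple circle was at (3.6, 6.1) in frame 1 and (6.7, 8.2) in frame 2.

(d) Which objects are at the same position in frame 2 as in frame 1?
none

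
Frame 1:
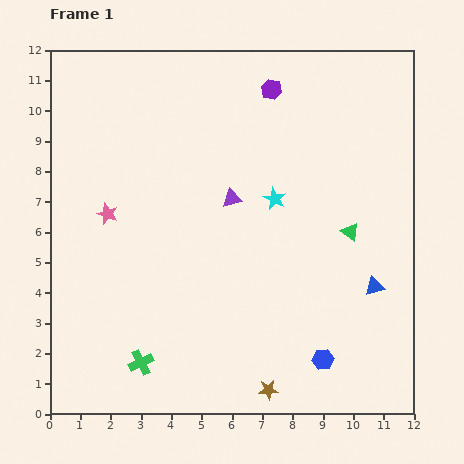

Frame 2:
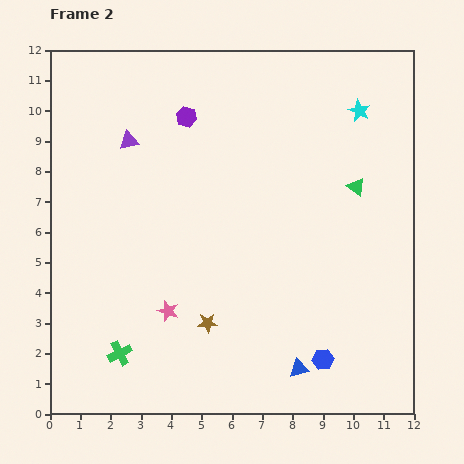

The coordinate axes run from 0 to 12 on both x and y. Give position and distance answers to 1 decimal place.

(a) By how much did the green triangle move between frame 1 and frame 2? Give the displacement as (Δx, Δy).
(0.2, 1.5)

The green triangle was at (9.9, 6.0) in frame 1 and (10.1, 7.5) in frame 2.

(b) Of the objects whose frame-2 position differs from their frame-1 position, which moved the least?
the green cross

(moved 0.8)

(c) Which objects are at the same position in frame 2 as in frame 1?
the blue hexagon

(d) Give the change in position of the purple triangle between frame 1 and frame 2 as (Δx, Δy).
(-3.4, 1.9)

The purple triangle was at (6.0, 7.1) in frame 1 and (2.6, 9.0) in frame 2.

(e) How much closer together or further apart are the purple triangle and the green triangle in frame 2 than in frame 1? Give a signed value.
+3.5

Distance in frame 1: 4.1. Distance in frame 2: 7.6.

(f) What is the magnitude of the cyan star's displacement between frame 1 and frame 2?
4.0

The cyan star moved from (7.4, 7.1) to (10.2, 10.0), a distance of √(2.8² + 2.9²) ≈ 4.0.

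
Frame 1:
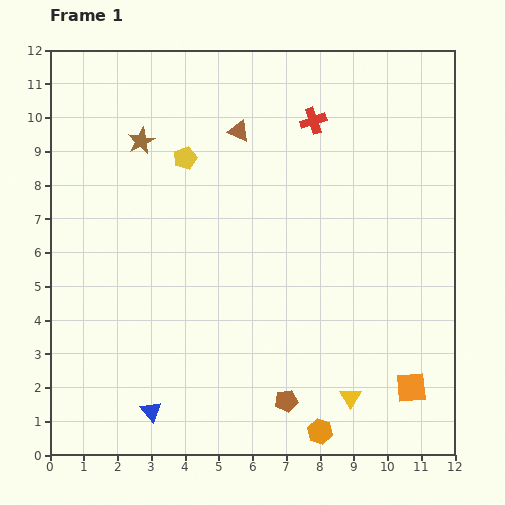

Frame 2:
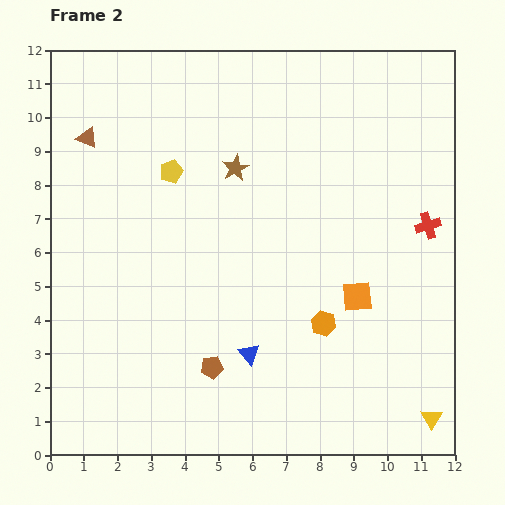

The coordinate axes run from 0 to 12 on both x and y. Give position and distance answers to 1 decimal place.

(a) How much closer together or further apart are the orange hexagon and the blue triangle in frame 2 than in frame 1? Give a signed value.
-2.6

Distance in frame 1: 5.0. Distance in frame 2: 2.4.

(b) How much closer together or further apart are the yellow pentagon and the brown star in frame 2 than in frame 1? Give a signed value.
+0.5

Distance in frame 1: 1.4. Distance in frame 2: 1.9.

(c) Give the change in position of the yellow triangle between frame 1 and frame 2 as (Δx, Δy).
(2.4, -0.6)

The yellow triangle was at (8.9, 1.7) in frame 1 and (11.3, 1.1) in frame 2.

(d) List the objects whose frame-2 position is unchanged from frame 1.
none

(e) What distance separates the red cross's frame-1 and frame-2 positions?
4.6

The red cross moved from (7.8, 9.9) to (11.2, 6.8), a distance of √(3.4² + 3.1²) ≈ 4.6.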